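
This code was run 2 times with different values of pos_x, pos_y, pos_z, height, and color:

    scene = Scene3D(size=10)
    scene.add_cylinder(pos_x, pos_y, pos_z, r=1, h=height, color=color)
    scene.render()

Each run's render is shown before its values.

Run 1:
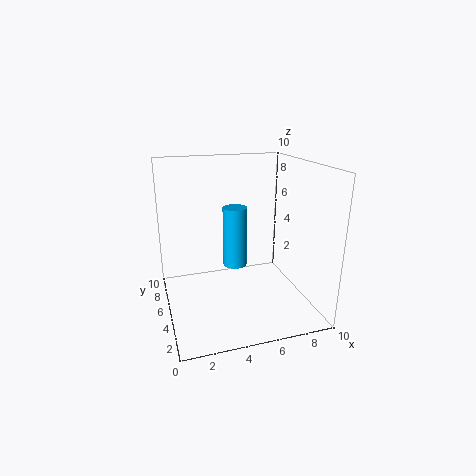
pos_x = 6; pos_y = 9; pos_z = 1; height = 5; color = 'deepskyblue'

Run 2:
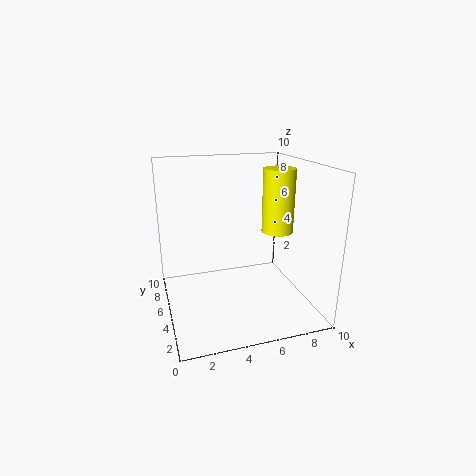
pos_x = 7; pos_y = 3; pos_z = 6; height = 4; color = 'yellow'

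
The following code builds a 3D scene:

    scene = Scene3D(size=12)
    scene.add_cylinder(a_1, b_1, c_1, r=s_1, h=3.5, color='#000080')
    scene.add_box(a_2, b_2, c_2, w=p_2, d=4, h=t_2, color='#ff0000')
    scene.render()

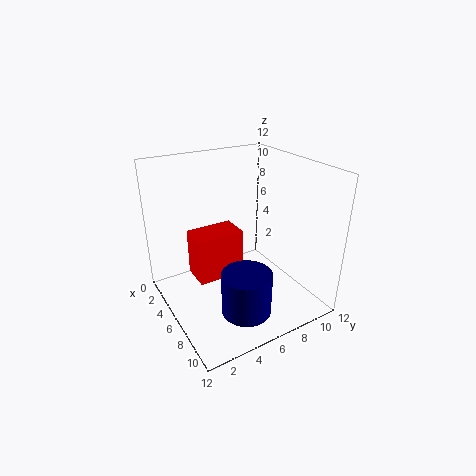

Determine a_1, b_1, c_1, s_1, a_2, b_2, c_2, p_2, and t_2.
a_1 = 9; b_1 = 5; c_1 = 1; s_1 = 2; a_2 = 3.5; b_2 = 2.5; c_2 = 2.5; p_2 = 2.5; t_2 = 4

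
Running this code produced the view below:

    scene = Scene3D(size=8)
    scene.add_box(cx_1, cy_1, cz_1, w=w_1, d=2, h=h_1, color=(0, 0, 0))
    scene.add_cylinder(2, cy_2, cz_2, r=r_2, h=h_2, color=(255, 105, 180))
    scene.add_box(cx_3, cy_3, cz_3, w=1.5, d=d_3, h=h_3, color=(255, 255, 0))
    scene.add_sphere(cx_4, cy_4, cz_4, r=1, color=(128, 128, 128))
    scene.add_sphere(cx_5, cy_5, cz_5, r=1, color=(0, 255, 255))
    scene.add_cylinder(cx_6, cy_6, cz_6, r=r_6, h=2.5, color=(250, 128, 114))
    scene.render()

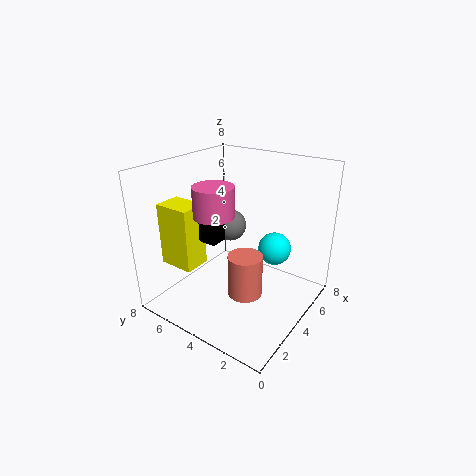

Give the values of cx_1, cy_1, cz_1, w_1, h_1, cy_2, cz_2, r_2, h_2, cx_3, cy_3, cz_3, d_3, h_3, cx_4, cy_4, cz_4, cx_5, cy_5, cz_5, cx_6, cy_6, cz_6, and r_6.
cx_1 = 2.5; cy_1 = 4.5; cz_1 = 4; w_1 = 1; h_1 = 1.5; cy_2 = 4; cz_2 = 6; r_2 = 1; h_2 = 1.5; cx_3 = 1.5; cy_3 = 5.5; cz_3 = 2.5; d_3 = 2; h_3 = 3.5; cx_4 = 6; cy_4 = 6; cz_4 = 3.5; cx_5 = 6.5; cy_5 = 3; cz_5 = 2.5; cx_6 = 4; cy_6 = 3.5; cz_6 = 0.5; r_6 = 1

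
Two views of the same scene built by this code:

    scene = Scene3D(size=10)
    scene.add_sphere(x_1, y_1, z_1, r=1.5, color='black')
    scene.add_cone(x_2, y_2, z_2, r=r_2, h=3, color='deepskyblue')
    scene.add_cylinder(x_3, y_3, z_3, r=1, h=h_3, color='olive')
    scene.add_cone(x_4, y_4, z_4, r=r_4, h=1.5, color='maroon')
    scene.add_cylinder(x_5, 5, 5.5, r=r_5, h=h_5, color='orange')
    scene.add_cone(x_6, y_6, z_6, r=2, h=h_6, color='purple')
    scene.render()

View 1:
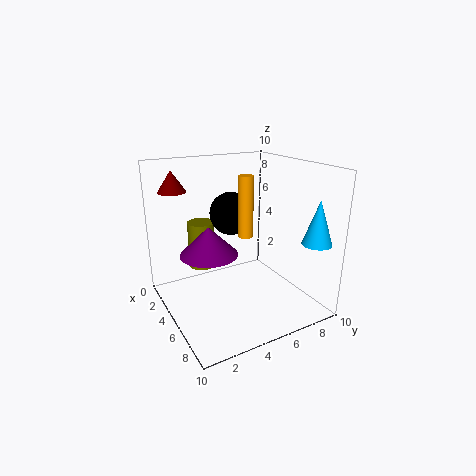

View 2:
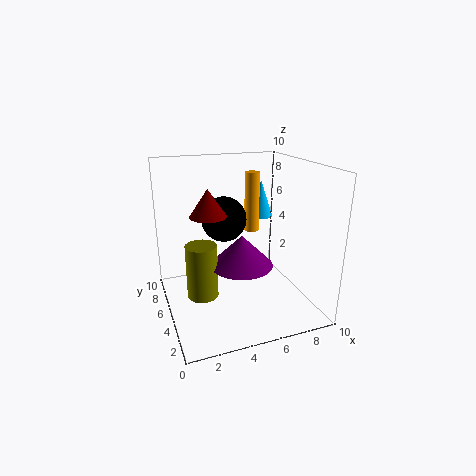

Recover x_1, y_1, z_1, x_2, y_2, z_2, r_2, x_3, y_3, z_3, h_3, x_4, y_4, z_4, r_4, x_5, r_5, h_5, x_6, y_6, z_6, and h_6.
x_1 = 4; y_1 = 5; z_1 = 6.5; x_2 = 8.5; y_2 = 9; z_2 = 5; r_2 = 1; x_3 = 2; y_3 = 3.5; z_3 = 2; h_3 = 3.5; x_4 = 2; y_4 = 1.5; z_4 = 8; r_4 = 1; x_5 = 6; r_5 = 0.5; h_5 = 4; x_6 = 4.5; y_6 = 3; z_6 = 4; h_6 = 2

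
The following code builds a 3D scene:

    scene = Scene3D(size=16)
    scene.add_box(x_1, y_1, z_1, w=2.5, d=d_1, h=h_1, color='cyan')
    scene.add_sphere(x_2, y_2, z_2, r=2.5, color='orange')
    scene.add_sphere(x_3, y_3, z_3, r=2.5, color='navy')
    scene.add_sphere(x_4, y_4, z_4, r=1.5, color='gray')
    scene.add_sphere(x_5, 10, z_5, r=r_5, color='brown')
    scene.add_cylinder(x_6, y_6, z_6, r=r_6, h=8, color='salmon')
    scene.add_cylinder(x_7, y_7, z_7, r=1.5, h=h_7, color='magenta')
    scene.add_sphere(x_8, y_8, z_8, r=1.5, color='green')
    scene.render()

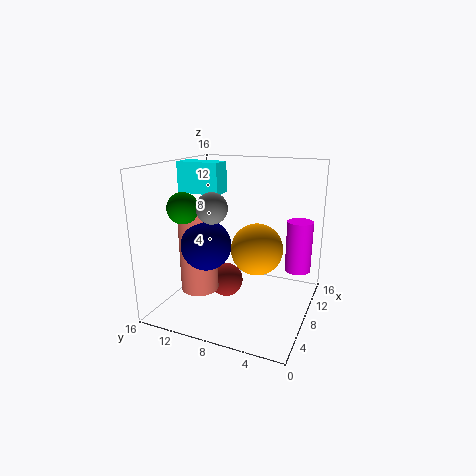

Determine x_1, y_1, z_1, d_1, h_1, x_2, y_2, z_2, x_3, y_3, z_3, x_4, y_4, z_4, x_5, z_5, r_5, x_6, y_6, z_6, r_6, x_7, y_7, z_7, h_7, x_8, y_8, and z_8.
x_1 = 8
y_1 = 10.5
z_1 = 12.5
d_1 = 5
h_1 = 3.5
x_2 = 4.5
y_2 = 4.5
z_2 = 8.5
x_3 = 3.5
y_3 = 9.5
z_3 = 8.5
x_4 = 3
y_4 = 8.5
z_4 = 12.5
x_5 = 9
z_5 = 2
r_5 = 2
x_6 = 4.5
y_6 = 11
z_6 = 3
r_6 = 2
x_7 = 12
y_7 = 2
z_7 = 3.5
h_7 = 6
x_8 = 2
y_8 = 11
z_8 = 12.5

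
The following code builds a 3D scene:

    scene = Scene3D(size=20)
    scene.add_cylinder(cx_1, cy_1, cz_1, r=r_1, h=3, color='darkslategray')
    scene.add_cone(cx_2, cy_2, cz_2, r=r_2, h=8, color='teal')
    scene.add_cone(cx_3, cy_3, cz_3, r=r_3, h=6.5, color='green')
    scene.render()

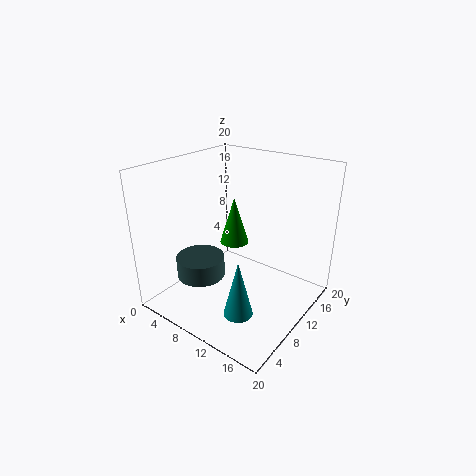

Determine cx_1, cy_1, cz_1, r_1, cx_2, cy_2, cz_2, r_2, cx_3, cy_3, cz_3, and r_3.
cx_1 = 5; cy_1 = 7.5; cz_1 = 3.5; r_1 = 3.5; cx_2 = 13; cy_2 = 6; cz_2 = 1; r_2 = 2; cx_3 = 9; cy_3 = 10.5; cz_3 = 9; r_3 = 2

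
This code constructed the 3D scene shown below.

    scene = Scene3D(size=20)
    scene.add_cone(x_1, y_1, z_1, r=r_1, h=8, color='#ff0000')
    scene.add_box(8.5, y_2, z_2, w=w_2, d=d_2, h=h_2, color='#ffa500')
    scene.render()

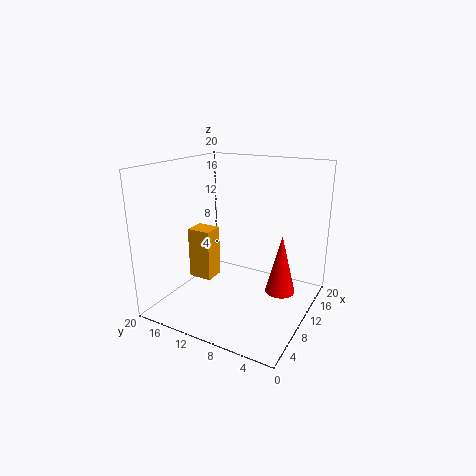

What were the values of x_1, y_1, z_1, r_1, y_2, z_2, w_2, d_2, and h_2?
x_1 = 10
y_1 = 3.5
z_1 = 3.5
r_1 = 2
y_2 = 14
z_2 = 3
w_2 = 3
d_2 = 3.5
h_2 = 7.5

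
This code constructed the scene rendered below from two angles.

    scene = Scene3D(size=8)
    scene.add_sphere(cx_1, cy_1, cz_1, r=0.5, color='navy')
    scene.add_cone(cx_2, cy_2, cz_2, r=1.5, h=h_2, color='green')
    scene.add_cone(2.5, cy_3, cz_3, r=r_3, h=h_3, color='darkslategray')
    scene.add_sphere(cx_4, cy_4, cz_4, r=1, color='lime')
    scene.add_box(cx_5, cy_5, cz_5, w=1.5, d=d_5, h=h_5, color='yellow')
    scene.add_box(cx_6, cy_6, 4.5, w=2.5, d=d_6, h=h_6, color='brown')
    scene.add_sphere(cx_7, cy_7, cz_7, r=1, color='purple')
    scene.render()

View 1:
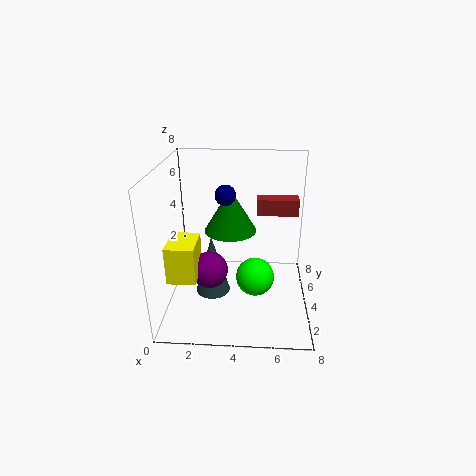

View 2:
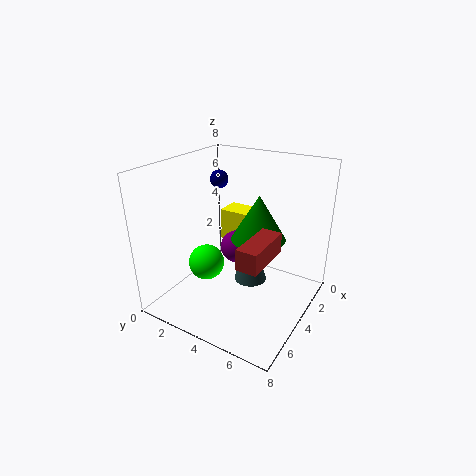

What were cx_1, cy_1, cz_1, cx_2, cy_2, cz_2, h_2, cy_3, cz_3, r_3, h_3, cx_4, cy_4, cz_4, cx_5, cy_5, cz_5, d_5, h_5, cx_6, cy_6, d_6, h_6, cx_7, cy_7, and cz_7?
cx_1 = 3.5
cy_1 = 2.5
cz_1 = 7
cx_2 = 3.5
cy_2 = 5
cz_2 = 4
h_2 = 2.5
cy_3 = 4
cz_3 = 0.5
r_3 = 1
h_3 = 3.5
cx_4 = 5
cy_4 = 2.5
cz_4 = 2.5
cx_5 = 0.5
cy_5 = 1.5
cz_5 = 2.5
d_5 = 2
h_5 = 2
cx_6 = 5
cy_6 = 6
d_6 = 1
h_6 = 1
cx_7 = 2.5
cy_7 = 3
cz_7 = 2.5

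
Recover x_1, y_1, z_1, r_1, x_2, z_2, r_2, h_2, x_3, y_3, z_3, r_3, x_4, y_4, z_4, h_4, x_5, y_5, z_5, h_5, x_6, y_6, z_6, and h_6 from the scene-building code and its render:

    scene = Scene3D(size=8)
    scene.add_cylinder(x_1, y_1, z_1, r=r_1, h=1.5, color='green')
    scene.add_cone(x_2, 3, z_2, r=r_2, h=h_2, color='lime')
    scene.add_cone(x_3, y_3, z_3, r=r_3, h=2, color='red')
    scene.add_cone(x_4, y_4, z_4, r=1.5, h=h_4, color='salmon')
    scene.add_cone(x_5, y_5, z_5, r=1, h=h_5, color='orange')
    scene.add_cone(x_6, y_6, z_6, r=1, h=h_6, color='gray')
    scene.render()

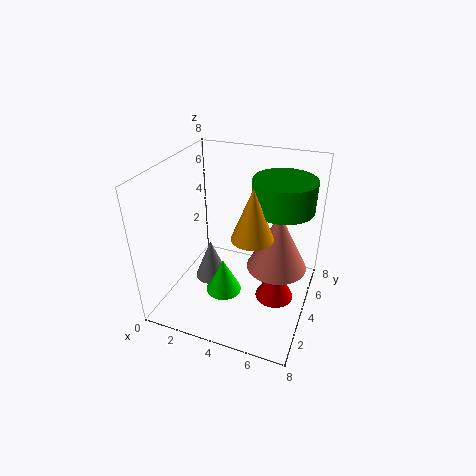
x_1 = 6.5, y_1 = 3.5, z_1 = 6.5, r_1 = 1.5, x_2 = 3.5, z_2 = 1, r_2 = 1, h_2 = 2, x_3 = 6.5, y_3 = 3, z_3 = 1.5, r_3 = 1, x_4 = 6.5, y_4 = 3, z_4 = 3.5, h_4 = 3, x_5 = 5.5, y_5 = 2, z_5 = 5.5, h_5 = 2.5, x_6 = 2, y_6 = 4.5, z_6 = 0.5, h_6 = 2.5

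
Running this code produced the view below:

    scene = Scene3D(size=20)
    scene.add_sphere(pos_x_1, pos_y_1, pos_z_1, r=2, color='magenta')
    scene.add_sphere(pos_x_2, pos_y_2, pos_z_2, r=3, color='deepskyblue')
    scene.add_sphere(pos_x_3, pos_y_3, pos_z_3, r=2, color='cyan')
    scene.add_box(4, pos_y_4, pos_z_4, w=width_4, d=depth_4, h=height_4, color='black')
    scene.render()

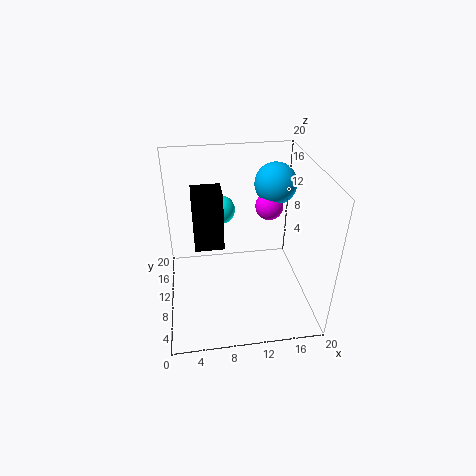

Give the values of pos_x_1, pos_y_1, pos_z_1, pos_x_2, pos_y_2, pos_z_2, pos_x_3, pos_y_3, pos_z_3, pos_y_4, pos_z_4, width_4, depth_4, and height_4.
pos_x_1 = 15; pos_y_1 = 13; pos_z_1 = 13; pos_x_2 = 16; pos_y_2 = 14; pos_z_2 = 16; pos_x_3 = 8; pos_y_3 = 13; pos_z_3 = 13; pos_y_4 = 9; pos_z_4 = 9; width_4 = 4; depth_4 = 4; height_4 = 8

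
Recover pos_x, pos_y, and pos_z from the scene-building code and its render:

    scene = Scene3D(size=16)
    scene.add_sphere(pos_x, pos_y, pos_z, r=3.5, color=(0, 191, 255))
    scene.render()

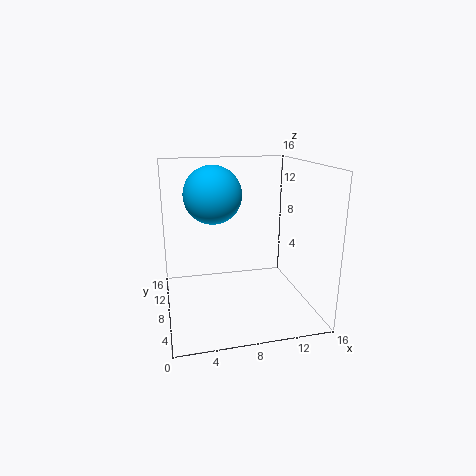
pos_x = 6
pos_y = 12.5
pos_z = 12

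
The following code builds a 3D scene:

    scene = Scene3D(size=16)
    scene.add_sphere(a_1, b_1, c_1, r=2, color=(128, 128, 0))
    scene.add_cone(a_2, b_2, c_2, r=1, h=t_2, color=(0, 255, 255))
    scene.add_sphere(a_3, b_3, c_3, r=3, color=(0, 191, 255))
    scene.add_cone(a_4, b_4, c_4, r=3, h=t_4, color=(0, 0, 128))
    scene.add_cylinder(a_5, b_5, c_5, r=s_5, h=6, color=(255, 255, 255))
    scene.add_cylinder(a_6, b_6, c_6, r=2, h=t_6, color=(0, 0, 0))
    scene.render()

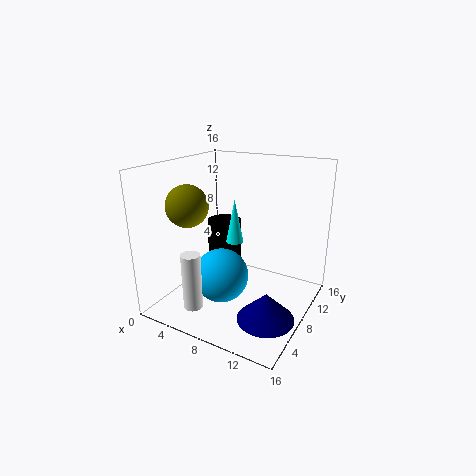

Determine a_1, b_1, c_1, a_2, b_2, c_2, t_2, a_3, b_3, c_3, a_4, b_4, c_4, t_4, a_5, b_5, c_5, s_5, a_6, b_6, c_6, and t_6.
a_1 = 6
b_1 = 2
c_1 = 13
a_2 = 7
b_2 = 9
c_2 = 7
t_2 = 5
a_3 = 7
b_3 = 6
c_3 = 4
a_4 = 13
b_4 = 5
c_4 = 1
t_4 = 3
a_5 = 6
b_5 = 2
c_5 = 2
s_5 = 1
a_6 = 5
b_6 = 10
c_6 = 2
t_6 = 7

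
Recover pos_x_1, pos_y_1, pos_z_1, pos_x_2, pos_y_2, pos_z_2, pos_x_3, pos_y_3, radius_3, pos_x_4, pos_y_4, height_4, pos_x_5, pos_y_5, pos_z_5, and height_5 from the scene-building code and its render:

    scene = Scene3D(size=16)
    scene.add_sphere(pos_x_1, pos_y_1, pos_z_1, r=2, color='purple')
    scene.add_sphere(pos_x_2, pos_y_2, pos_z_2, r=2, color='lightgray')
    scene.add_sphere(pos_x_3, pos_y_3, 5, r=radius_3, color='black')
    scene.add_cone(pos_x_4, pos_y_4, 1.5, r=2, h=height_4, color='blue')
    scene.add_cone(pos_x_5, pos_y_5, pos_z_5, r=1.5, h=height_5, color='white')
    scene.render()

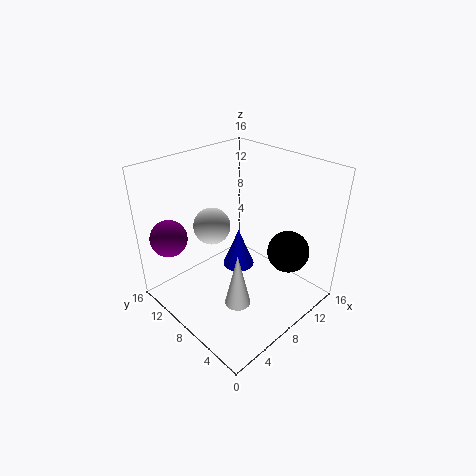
pos_x_1 = 2; pos_y_1 = 12.5; pos_z_1 = 8.5; pos_x_2 = 6; pos_y_2 = 10; pos_z_2 = 9.5; pos_x_3 = 13.5; pos_y_3 = 5; radius_3 = 2.5; pos_x_4 = 11; pos_y_4 = 11; height_4 = 5; pos_x_5 = 6.5; pos_y_5 = 6.5; pos_z_5 = 0.5; height_5 = 6.5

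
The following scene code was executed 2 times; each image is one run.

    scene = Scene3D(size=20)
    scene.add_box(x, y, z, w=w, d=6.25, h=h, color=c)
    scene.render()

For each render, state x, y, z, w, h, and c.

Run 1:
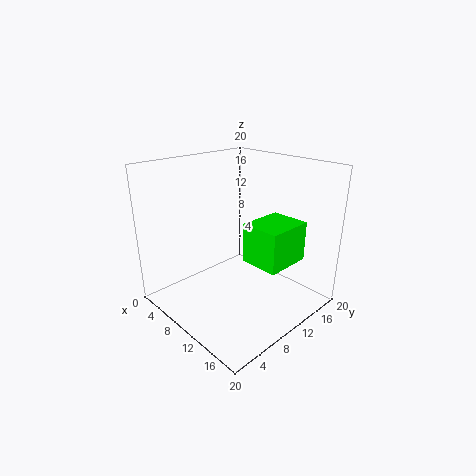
x = 12.5; y = 8.5; z = 8; w = 5.25; h = 5.25; c = 'lime'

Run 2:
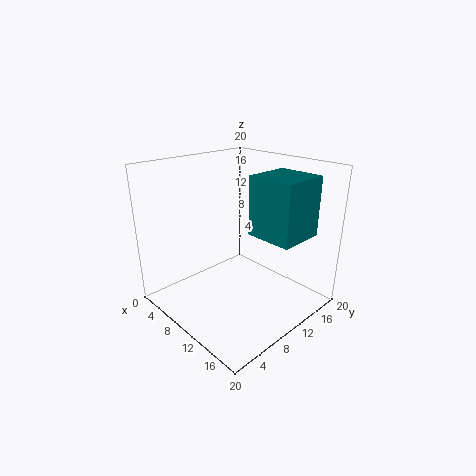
x = 12.5; y = 9.5; z = 11.5; w = 6.25; h = 7.75; c = 'teal'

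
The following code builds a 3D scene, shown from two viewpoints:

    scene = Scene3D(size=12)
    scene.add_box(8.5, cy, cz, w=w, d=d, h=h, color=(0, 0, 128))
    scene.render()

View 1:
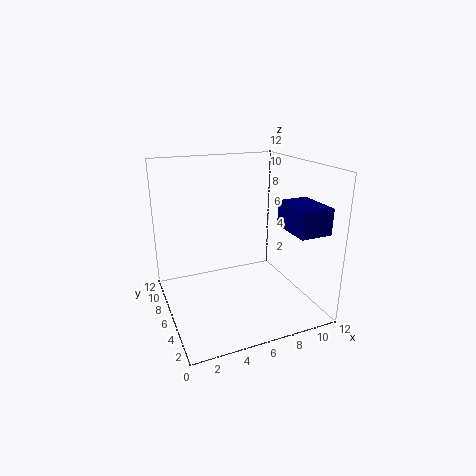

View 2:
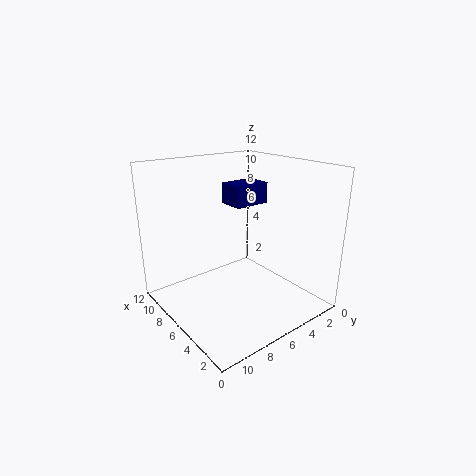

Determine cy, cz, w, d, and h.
cy = 0.5, cz = 7.5, w = 2.5, d = 3.5, h = 2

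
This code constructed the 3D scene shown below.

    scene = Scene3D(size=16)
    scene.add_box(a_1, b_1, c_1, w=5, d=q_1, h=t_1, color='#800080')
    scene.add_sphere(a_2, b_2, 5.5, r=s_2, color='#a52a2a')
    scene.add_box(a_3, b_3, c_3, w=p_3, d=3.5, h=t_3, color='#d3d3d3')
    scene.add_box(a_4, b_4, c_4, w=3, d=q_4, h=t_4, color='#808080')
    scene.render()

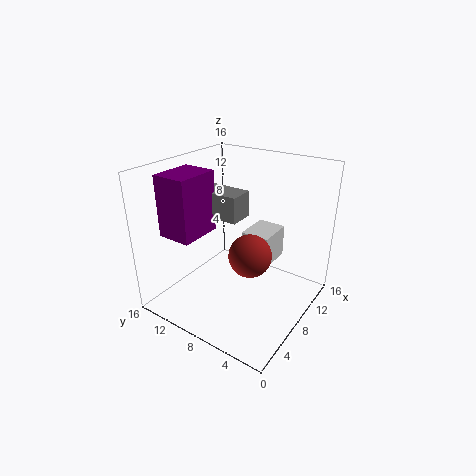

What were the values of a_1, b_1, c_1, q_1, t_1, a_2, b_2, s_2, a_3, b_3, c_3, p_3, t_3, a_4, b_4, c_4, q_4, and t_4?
a_1 = 3.5
b_1 = 11.5
c_1 = 8
q_1 = 4
t_1 = 7
a_2 = 9
b_2 = 7
s_2 = 2.5
a_3 = 11
b_3 = 6
c_3 = 3
p_3 = 4.5
t_3 = 4
a_4 = 8
b_4 = 8.5
c_4 = 9.5
q_4 = 5
t_4 = 3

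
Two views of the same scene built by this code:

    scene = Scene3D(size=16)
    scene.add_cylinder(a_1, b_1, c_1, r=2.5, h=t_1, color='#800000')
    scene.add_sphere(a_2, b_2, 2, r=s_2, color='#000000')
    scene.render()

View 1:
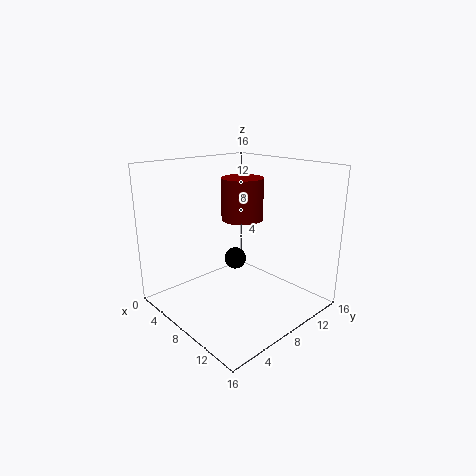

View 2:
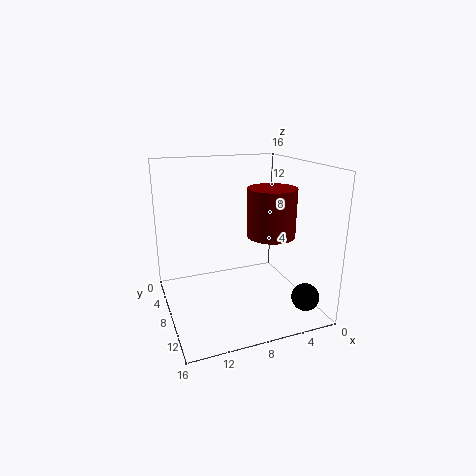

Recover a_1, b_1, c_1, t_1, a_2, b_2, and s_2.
a_1 = 5.5; b_1 = 11; c_1 = 9; t_1 = 5; a_2 = 2; b_2 = 13; s_2 = 1.5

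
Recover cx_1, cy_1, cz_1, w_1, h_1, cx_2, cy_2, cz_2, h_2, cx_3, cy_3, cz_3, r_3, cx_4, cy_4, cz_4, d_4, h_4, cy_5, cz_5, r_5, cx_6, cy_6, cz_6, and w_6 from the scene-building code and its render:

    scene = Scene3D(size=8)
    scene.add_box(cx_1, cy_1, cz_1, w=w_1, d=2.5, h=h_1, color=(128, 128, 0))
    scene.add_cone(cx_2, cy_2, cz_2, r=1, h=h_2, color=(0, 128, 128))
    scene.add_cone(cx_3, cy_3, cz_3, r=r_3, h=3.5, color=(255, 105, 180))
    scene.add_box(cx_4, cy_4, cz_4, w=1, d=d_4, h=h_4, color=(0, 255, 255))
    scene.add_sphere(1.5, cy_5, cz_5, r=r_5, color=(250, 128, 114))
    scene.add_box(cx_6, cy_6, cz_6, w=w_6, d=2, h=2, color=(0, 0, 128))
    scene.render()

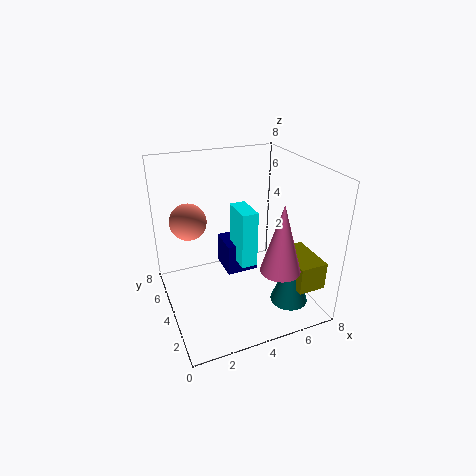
cx_1 = 6
cy_1 = 0.5
cz_1 = 2
w_1 = 1.5
h_1 = 1.5
cx_2 = 6
cy_2 = 1.5
cz_2 = 1
h_2 = 3
cx_3 = 5
cy_3 = 1
cz_3 = 3.5
r_3 = 1
cx_4 = 4.5
cy_4 = 4.5
cz_4 = 1.5
d_4 = 2
h_4 = 3.5
cy_5 = 5
cz_5 = 5
r_5 = 1
cx_6 = 4
cy_6 = 5.5
cz_6 = 0.5
w_6 = 2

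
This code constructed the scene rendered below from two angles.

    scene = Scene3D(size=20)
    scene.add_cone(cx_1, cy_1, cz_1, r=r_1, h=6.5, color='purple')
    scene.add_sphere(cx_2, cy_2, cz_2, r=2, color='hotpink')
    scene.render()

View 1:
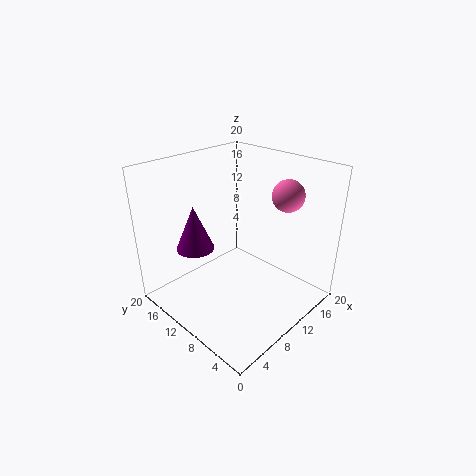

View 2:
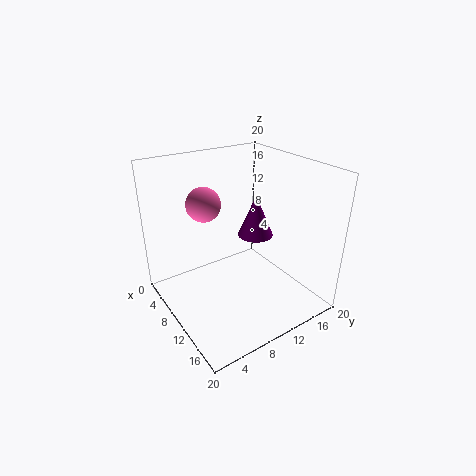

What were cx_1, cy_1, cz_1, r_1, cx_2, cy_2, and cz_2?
cx_1 = 6.75
cy_1 = 15.5
cz_1 = 7.5
r_1 = 2.75
cx_2 = 12.25
cy_2 = 3.75
cz_2 = 17.25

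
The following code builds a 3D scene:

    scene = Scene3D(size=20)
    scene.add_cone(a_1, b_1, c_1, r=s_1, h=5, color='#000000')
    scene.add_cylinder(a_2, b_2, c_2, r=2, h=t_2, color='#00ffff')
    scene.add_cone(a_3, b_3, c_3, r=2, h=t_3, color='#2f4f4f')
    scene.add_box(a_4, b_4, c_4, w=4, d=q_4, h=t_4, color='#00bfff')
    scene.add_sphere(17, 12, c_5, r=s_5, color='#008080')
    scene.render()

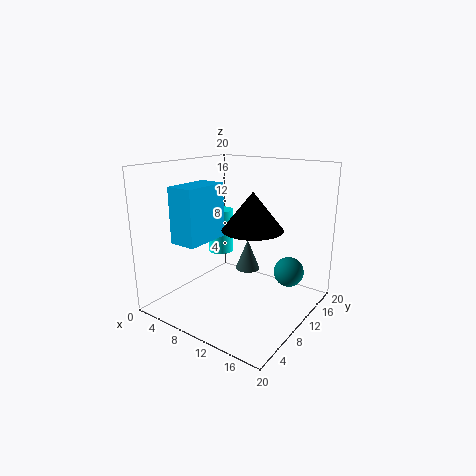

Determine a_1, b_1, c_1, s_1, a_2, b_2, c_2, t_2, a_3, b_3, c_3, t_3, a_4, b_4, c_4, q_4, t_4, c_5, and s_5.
a_1 = 13
b_1 = 9
c_1 = 12
s_1 = 4
a_2 = 3
b_2 = 15
c_2 = 5
t_2 = 7
a_3 = 7
b_3 = 17
c_3 = 2
t_3 = 5
a_4 = 2
b_4 = 5
c_4 = 9
q_4 = 7
t_4 = 8
c_5 = 6
s_5 = 2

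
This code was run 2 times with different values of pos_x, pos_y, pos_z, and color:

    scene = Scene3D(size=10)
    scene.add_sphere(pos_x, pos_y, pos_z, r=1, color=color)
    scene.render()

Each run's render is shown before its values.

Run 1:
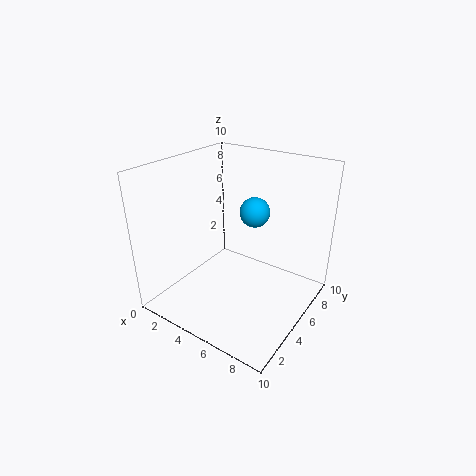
pos_x = 6, pos_y = 5.5, pos_z = 7, color = 'deepskyblue'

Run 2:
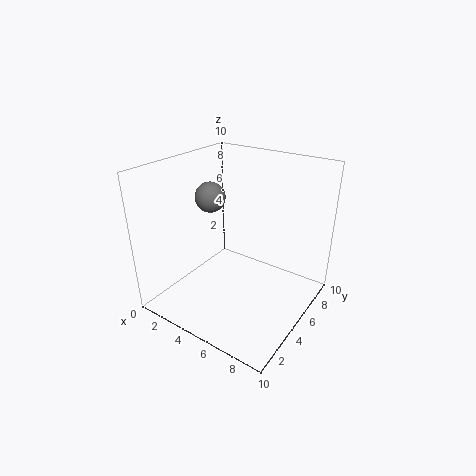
pos_x = 3.5, pos_y = 4, pos_z = 8, color = 'gray'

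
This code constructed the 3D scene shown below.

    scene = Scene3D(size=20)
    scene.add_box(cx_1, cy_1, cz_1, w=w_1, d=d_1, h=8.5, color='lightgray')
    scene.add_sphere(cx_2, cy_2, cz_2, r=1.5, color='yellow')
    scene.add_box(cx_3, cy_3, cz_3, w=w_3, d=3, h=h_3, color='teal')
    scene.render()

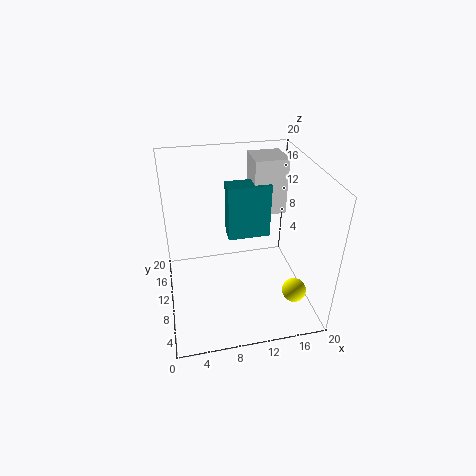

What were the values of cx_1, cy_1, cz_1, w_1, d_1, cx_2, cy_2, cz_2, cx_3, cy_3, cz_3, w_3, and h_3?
cx_1 = 13.5
cy_1 = 14.5
cz_1 = 10.5
w_1 = 5
d_1 = 5
cx_2 = 15.5
cy_2 = 2
cz_2 = 6.5
cx_3 = 9.5
cy_3 = 14
cz_3 = 7
w_3 = 6.5
h_3 = 8.5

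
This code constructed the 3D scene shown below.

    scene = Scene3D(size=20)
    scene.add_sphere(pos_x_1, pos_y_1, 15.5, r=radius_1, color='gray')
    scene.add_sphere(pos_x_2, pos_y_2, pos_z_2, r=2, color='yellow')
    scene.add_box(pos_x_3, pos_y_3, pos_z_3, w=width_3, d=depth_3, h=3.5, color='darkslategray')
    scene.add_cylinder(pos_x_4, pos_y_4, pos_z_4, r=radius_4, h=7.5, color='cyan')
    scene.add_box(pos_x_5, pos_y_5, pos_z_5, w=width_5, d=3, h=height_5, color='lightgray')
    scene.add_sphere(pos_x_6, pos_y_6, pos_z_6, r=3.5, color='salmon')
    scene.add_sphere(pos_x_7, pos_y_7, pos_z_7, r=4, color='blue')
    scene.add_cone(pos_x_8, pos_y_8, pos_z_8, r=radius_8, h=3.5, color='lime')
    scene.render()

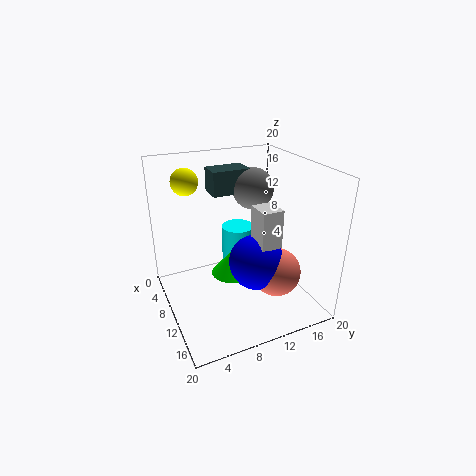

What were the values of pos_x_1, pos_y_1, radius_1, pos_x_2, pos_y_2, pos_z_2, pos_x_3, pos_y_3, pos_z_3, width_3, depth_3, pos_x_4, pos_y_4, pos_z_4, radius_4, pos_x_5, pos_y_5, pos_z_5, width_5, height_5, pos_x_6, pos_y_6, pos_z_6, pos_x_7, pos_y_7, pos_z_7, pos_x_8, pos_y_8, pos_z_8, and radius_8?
pos_x_1 = 6.5, pos_y_1 = 14, radius_1 = 3, pos_x_2 = 2.5, pos_y_2 = 5, pos_z_2 = 16.5, pos_x_3 = 3, pos_y_3 = 8, pos_z_3 = 15, width_3 = 3.5, depth_3 = 5.5, pos_x_4 = 4.5, pos_y_4 = 12.5, pos_z_4 = 1.5, radius_4 = 2.5, pos_x_5 = 10, pos_y_5 = 12, pos_z_5 = 9, width_5 = 3.5, height_5 = 5.5, pos_x_6 = 12.5, pos_y_6 = 15, pos_z_6 = 4.5, pos_x_7 = 11, pos_y_7 = 12.5, pos_z_7 = 6, pos_x_8 = 9, pos_y_8 = 9.5, pos_z_8 = 4, radius_8 = 3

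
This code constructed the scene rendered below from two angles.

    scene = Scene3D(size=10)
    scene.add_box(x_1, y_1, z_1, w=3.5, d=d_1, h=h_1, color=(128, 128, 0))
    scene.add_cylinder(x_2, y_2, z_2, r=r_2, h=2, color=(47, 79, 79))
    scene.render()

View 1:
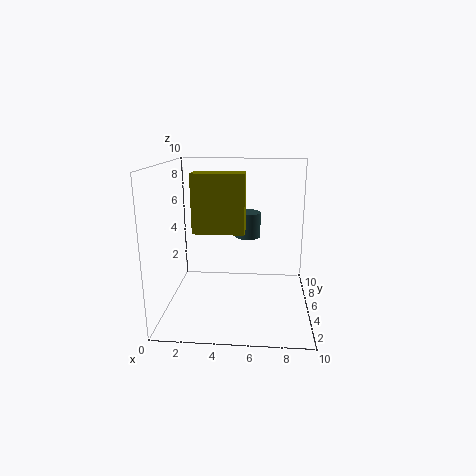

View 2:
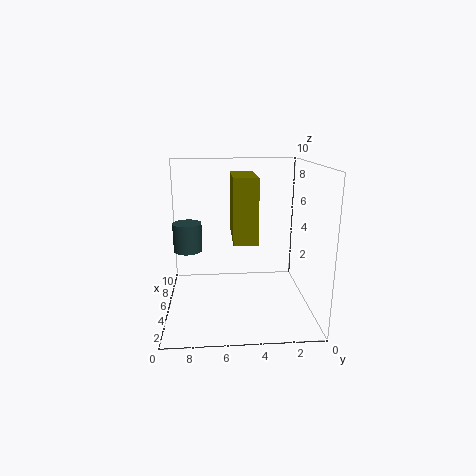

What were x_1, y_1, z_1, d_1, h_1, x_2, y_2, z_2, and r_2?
x_1 = 2; y_1 = 4; z_1 = 5.5; d_1 = 1.5; h_1 = 4; x_2 = 5.5; y_2 = 8.5; z_2 = 4; r_2 = 1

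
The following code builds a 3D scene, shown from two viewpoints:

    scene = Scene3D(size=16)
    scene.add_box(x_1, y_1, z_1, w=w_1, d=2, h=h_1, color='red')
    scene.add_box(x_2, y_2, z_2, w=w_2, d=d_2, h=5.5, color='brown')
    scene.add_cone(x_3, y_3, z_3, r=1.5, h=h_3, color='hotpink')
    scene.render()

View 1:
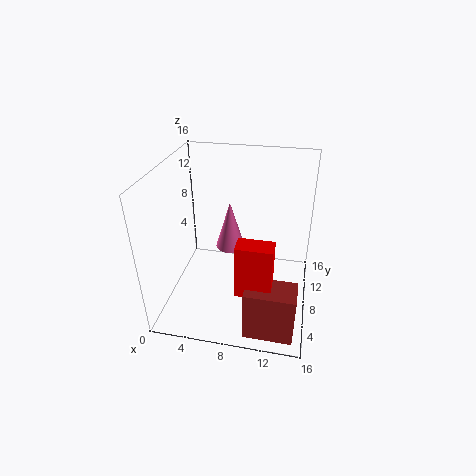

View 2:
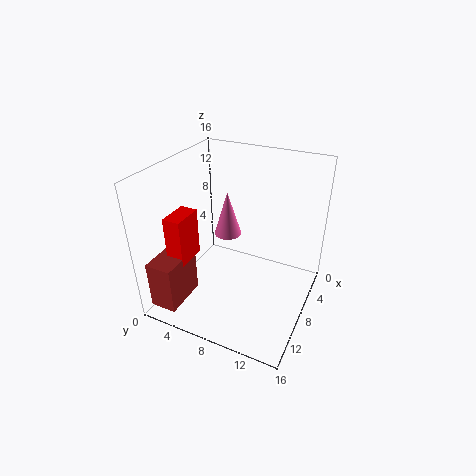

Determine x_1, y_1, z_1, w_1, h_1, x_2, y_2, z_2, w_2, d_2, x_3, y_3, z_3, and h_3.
x_1 = 9
y_1 = 1.5
z_1 = 5.5
w_1 = 3.5
h_1 = 5.5
x_2 = 10
y_2 = 0.5
z_2 = 1
w_2 = 5
d_2 = 3
x_3 = 7.5
y_3 = 6.5
z_3 = 8
h_3 = 5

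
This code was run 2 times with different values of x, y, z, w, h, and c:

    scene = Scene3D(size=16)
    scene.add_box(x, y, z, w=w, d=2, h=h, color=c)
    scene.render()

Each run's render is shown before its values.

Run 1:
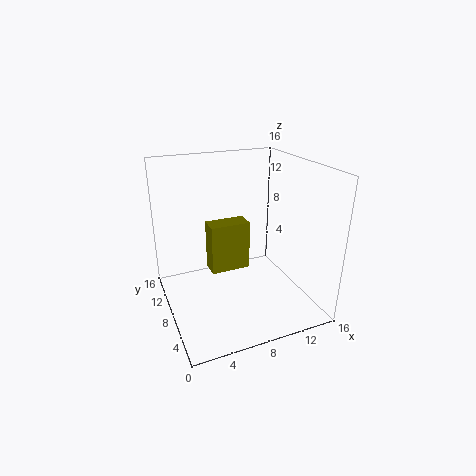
x = 4; y = 5; z = 6; w = 4; h = 5; c = 'olive'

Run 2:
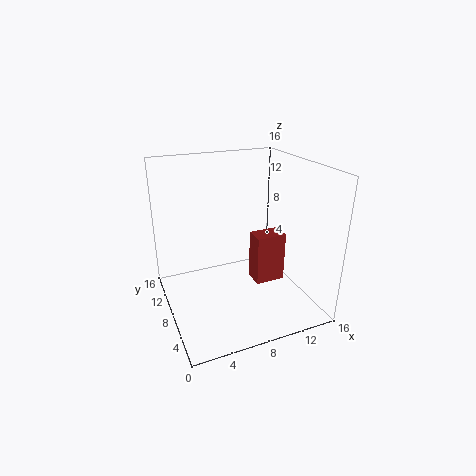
x = 8; y = 3; z = 5; w = 3; h = 5; c = 'brown'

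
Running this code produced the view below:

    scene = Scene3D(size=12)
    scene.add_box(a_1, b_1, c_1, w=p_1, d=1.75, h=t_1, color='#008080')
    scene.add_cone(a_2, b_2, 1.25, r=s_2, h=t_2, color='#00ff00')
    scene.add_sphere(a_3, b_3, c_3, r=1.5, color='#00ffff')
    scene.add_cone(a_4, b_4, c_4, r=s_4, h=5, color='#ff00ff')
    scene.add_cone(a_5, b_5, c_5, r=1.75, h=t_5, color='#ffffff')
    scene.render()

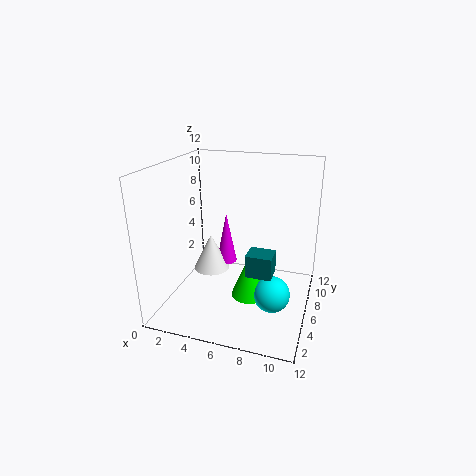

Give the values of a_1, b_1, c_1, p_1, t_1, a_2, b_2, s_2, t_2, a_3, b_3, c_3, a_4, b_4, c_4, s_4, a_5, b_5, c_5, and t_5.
a_1 = 7.5; b_1 = 3; c_1 = 4.25; p_1 = 2; t_1 = 1.75; a_2 = 7.25; b_2 = 5.25; s_2 = 1.5; t_2 = 3.75; a_3 = 9.25; b_3 = 5; c_3 = 1.75; a_4 = 3.5; b_4 = 10; c_4 = 1.5; s_4 = 1; a_5 = 2.25; b_5 = 9; c_5 = 1; t_5 = 3.5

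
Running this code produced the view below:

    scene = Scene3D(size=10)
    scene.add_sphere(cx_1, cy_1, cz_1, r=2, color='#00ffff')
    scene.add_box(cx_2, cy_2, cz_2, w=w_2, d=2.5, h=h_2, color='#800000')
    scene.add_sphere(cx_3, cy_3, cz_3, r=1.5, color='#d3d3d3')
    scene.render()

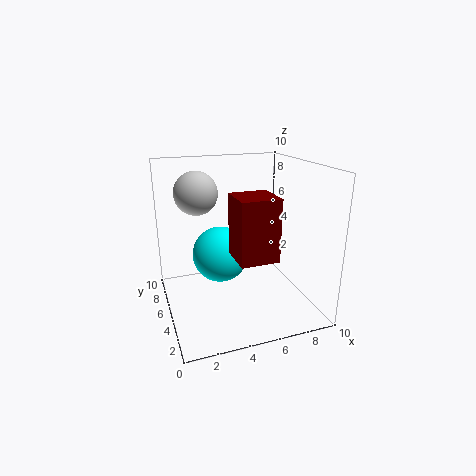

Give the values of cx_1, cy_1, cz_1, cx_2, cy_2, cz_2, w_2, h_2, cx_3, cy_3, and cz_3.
cx_1 = 4
cy_1 = 6
cz_1 = 3.5
cx_2 = 4
cy_2 = 1.5
cz_2 = 4.5
w_2 = 2.5
h_2 = 4
cx_3 = 2.5
cy_3 = 6.5
cz_3 = 8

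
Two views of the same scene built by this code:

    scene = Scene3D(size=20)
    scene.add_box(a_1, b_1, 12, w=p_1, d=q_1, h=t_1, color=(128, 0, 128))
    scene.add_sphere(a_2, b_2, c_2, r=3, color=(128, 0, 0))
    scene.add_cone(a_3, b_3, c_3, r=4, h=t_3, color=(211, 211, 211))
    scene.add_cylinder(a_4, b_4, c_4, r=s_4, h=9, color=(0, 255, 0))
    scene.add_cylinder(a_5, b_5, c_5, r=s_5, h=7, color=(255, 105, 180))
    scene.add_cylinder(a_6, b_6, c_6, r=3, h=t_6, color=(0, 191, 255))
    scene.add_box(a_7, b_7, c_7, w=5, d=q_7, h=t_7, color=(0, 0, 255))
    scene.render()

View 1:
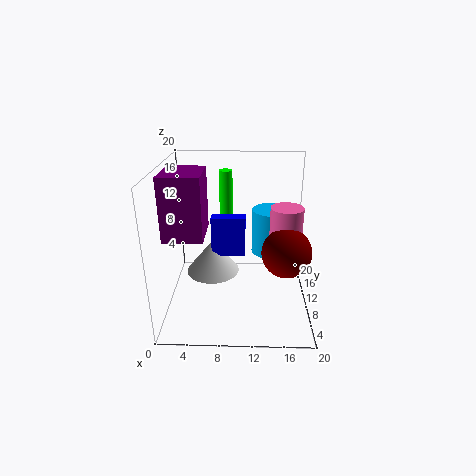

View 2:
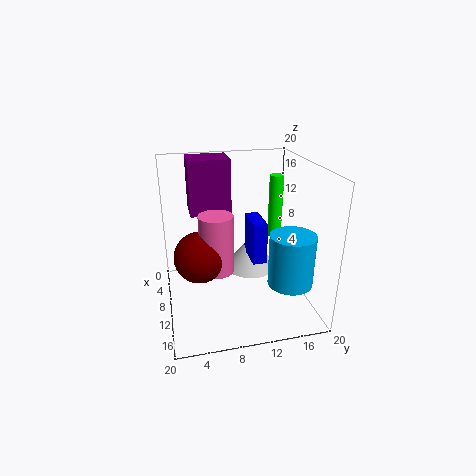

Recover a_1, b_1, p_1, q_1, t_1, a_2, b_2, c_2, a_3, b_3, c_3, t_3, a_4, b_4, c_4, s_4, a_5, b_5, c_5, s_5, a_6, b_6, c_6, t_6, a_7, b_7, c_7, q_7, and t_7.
a_1 = 1; b_1 = 4; p_1 = 5; q_1 = 6; t_1 = 8; a_2 = 16; b_2 = 4; c_2 = 11; a_3 = 6; b_3 = 13; c_3 = 3; t_3 = 5; a_4 = 8; b_4 = 16; c_4 = 9; s_4 = 1; a_5 = 16; b_5 = 6; c_5 = 9; s_5 = 2; a_6 = 15; b_6 = 16; c_6 = 5; t_6 = 7; a_7 = 6; b_7 = 12; c_7 = 6; q_7 = 2; t_7 = 6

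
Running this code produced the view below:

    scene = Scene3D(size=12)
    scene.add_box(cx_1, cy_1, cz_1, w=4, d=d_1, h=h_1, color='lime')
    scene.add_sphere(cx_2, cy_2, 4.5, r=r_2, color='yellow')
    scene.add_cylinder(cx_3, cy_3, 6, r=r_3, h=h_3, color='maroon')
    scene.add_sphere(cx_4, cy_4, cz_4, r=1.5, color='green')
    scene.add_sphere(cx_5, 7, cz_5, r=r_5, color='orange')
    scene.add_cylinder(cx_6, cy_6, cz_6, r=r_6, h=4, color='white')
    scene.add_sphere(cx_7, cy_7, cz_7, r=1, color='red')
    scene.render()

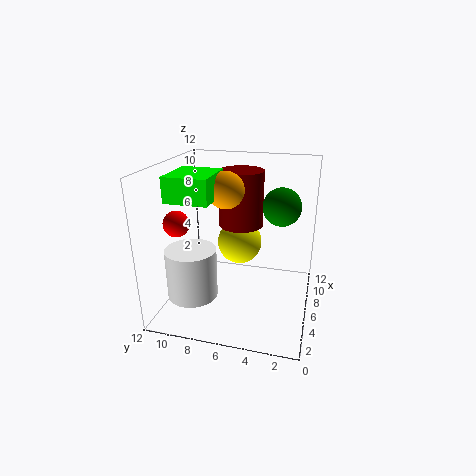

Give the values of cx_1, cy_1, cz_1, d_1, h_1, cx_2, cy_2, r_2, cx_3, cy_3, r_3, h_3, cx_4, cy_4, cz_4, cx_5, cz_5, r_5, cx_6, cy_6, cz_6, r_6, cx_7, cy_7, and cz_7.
cx_1 = 3, cy_1 = 7.5, cz_1 = 9.5, d_1 = 3.5, h_1 = 2, cx_2 = 8.5, cy_2 = 6.5, r_2 = 2, cx_3 = 9, cy_3 = 6.5, r_3 = 2, h_3 = 5, cx_4 = 6, cy_4 = 2.5, cz_4 = 9, cx_5 = 6, cz_5 = 10, r_5 = 1.5, cx_6 = 3, cy_6 = 9, cz_6 = 2, r_6 = 2, cx_7 = 3, cy_7 = 10, cz_7 = 8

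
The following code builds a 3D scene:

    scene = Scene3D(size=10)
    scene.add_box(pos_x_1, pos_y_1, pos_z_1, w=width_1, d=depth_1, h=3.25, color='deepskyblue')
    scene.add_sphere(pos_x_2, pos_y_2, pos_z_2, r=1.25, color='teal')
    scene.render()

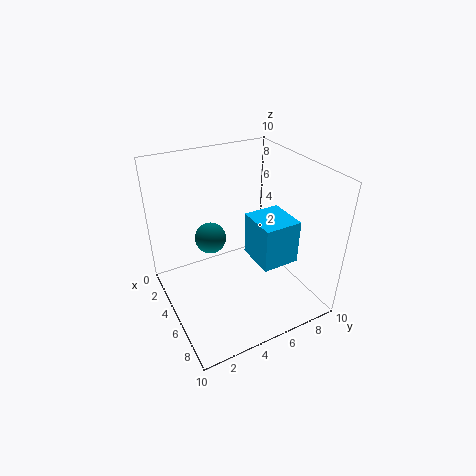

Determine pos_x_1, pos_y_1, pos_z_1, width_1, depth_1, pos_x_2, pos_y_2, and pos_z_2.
pos_x_1 = 3.75; pos_y_1 = 6.25; pos_z_1 = 2.75; width_1 = 3; depth_1 = 2.75; pos_x_2 = 1.25; pos_y_2 = 4.5; pos_z_2 = 3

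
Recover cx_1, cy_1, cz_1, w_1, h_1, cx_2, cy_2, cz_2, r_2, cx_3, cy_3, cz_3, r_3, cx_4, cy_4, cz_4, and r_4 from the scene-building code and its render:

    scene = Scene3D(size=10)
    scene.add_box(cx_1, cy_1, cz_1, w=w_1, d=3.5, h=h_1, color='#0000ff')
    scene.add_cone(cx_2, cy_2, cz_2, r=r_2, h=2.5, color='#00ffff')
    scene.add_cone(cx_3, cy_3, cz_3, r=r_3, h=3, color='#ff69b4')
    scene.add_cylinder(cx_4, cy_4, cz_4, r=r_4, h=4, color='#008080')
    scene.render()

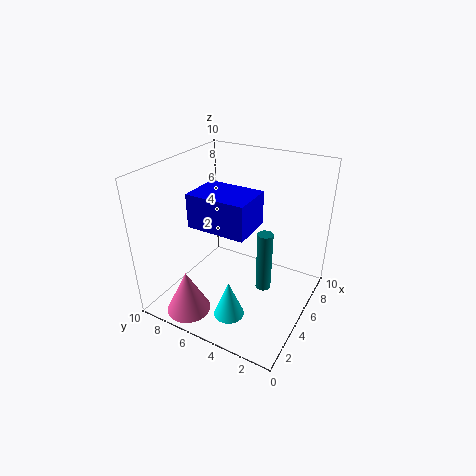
cx_1 = 1
cy_1 = 2.5
cz_1 = 7.5
w_1 = 2.5
h_1 = 2
cx_2 = 2
cy_2 = 4
cz_2 = 1
r_2 = 1
cx_3 = 1.5
cy_3 = 7
cz_3 = 0.5
r_3 = 1.5
cx_4 = 4
cy_4 = 2.5
cz_4 = 2.5
r_4 = 0.5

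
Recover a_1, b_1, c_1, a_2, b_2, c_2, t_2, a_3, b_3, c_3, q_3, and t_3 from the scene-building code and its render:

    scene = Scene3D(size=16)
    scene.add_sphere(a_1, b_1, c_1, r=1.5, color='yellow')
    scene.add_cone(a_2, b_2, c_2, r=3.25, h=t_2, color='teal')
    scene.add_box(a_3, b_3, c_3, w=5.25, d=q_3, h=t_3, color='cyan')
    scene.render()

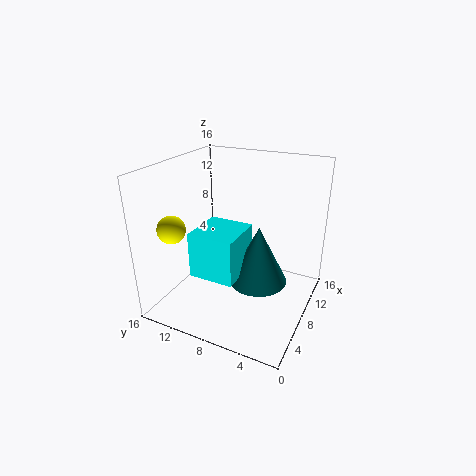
a_1 = 3.5, b_1 = 13.5, c_1 = 9.75, a_2 = 8, b_2 = 5.5, c_2 = 3.25, t_2 = 6.5, a_3 = 3.75, b_3 = 6.75, c_3 = 4.5, q_3 = 5, t_3 = 5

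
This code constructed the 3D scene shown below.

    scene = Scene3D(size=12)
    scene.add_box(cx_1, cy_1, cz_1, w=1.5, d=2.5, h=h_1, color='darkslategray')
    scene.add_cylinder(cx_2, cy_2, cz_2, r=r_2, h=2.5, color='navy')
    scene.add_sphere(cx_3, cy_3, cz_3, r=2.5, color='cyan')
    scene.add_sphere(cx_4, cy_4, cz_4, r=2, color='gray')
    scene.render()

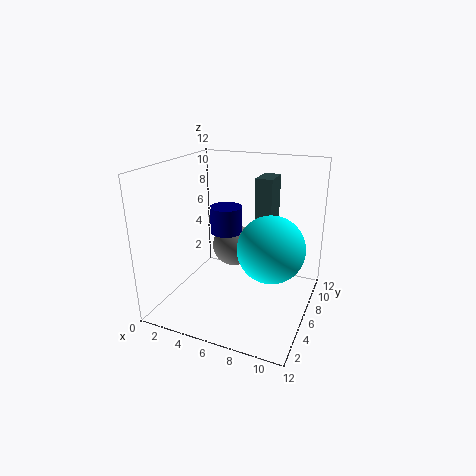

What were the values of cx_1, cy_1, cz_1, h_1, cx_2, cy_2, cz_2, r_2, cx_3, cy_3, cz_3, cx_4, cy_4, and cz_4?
cx_1 = 6.5
cy_1 = 8.5
cz_1 = 5.5
h_1 = 5
cx_2 = 3.5
cy_2 = 9
cz_2 = 5
r_2 = 1.5
cx_3 = 9.5
cy_3 = 4
cz_3 = 6.5
cx_4 = 4
cy_4 = 9.5
cz_4 = 3.5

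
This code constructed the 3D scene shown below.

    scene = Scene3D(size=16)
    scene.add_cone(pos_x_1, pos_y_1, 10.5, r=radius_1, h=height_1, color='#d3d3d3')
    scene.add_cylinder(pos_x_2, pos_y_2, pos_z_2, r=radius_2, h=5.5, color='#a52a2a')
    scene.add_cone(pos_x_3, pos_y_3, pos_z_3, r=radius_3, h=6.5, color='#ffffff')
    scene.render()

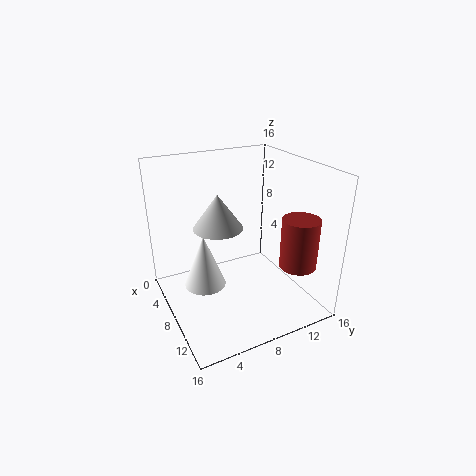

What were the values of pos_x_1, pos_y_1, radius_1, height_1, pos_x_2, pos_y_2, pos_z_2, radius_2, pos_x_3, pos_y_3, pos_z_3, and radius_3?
pos_x_1 = 9.5; pos_y_1 = 5; radius_1 = 2.5; height_1 = 3.5; pos_x_2 = 12.5; pos_y_2 = 13; pos_z_2 = 5.5; radius_2 = 2; pos_x_3 = 5; pos_y_3 = 5; pos_z_3 = 1; radius_3 = 2.5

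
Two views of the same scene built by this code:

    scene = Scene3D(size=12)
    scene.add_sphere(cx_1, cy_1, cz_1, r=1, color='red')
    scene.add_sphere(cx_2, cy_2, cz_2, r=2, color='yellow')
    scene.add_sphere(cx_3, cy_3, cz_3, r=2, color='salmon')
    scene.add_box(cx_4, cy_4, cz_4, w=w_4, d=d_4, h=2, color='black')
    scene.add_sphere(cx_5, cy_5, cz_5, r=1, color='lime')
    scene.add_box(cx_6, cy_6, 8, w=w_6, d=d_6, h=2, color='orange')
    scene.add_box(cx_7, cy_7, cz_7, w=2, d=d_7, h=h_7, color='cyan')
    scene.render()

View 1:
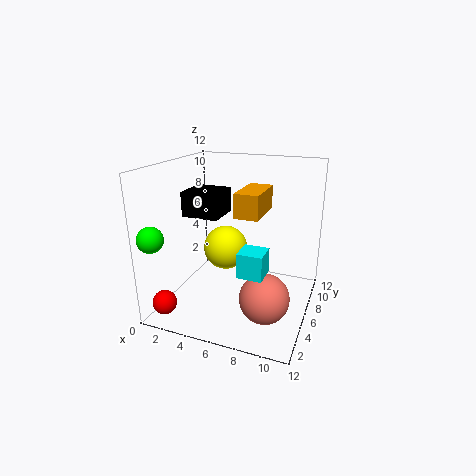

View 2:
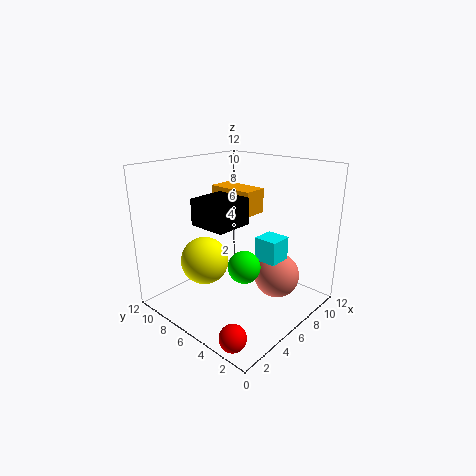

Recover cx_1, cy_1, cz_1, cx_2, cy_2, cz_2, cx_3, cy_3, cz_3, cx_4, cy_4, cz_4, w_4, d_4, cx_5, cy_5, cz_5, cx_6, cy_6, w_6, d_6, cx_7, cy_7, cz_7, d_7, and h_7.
cx_1 = 1; cy_1 = 2; cz_1 = 1; cx_2 = 4; cy_2 = 8; cz_2 = 4; cx_3 = 9; cy_3 = 4; cz_3 = 2; cx_4 = 2; cy_4 = 4; cz_4 = 8; w_4 = 3; d_4 = 3; cx_5 = 1; cy_5 = 1; cz_5 = 7; cx_6 = 6; cy_6 = 5; w_6 = 2; d_6 = 4; cx_7 = 7; cy_7 = 3; cz_7 = 4; d_7 = 2; h_7 = 2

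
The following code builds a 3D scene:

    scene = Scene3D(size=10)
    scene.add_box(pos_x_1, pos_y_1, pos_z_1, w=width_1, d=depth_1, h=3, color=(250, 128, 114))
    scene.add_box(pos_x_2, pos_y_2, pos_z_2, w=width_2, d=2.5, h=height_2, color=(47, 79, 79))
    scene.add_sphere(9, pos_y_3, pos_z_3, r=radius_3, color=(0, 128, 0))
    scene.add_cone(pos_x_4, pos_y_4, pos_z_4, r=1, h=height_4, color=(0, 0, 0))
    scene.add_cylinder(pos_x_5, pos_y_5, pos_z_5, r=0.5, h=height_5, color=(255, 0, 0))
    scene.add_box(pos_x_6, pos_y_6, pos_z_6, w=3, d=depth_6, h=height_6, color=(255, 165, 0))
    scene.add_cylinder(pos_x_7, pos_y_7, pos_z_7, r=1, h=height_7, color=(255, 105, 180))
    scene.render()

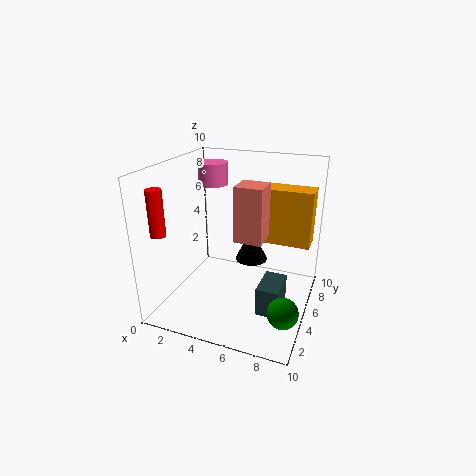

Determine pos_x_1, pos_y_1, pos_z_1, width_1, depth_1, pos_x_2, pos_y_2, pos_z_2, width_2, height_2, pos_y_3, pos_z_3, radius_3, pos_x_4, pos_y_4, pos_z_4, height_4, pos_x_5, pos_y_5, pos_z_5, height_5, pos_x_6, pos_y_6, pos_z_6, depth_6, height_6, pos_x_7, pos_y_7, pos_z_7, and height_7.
pos_x_1 = 6.5, pos_y_1 = 0.5, pos_z_1 = 7, width_1 = 1.5, depth_1 = 1.5, pos_x_2 = 7, pos_y_2 = 3, pos_z_2 = 0.5, width_2 = 1.5, height_2 = 2, pos_y_3 = 2.5, pos_z_3 = 1.5, radius_3 = 1, pos_x_4 = 6.5, pos_y_4 = 3.5, pos_z_4 = 4.5, height_4 = 2, pos_x_5 = 1, pos_y_5 = 1.5, pos_z_5 = 6, height_5 = 3, pos_x_6 = 7, pos_y_6 = 4, pos_z_6 = 5.5, depth_6 = 1.5, height_6 = 3.5, pos_x_7 = 3, pos_y_7 = 5.5, pos_z_7 = 8.5, height_7 = 1.5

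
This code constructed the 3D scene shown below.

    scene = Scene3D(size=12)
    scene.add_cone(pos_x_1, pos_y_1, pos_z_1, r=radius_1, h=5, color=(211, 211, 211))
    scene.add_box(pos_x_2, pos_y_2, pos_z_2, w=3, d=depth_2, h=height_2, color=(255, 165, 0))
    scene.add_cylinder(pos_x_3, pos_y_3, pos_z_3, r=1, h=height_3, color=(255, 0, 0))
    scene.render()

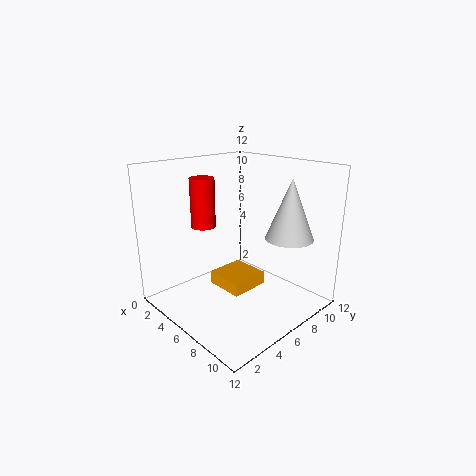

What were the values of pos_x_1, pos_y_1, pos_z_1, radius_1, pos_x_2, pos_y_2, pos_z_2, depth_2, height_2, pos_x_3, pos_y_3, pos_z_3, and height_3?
pos_x_1 = 9, pos_y_1 = 9, pos_z_1 = 6, radius_1 = 2, pos_x_2 = 6, pos_y_2 = 3, pos_z_2 = 3, depth_2 = 3, height_2 = 1, pos_x_3 = 4, pos_y_3 = 4, pos_z_3 = 7, height_3 = 4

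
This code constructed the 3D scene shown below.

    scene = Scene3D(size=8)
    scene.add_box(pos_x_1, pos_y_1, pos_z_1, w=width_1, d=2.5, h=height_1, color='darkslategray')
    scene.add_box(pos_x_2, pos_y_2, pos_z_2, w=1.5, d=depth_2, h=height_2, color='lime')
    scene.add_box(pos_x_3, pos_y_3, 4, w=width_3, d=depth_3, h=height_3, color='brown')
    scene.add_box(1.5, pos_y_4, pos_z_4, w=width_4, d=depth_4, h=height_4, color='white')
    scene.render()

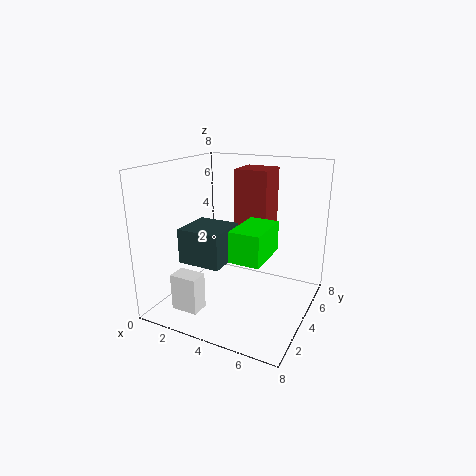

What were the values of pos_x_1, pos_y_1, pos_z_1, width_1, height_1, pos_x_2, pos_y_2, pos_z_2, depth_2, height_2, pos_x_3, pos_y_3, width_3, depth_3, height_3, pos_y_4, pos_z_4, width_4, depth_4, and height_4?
pos_x_1 = 1
pos_y_1 = 2.5
pos_z_1 = 2.5
width_1 = 2.5
height_1 = 2
pos_x_2 = 5
pos_y_2 = 1
pos_z_2 = 4
depth_2 = 2.5
height_2 = 1.5
pos_x_3 = 3
pos_y_3 = 5.5
width_3 = 2
depth_3 = 2
height_3 = 3.5
pos_y_4 = 1
pos_z_4 = 0.5
width_4 = 1.5
depth_4 = 1
height_4 = 2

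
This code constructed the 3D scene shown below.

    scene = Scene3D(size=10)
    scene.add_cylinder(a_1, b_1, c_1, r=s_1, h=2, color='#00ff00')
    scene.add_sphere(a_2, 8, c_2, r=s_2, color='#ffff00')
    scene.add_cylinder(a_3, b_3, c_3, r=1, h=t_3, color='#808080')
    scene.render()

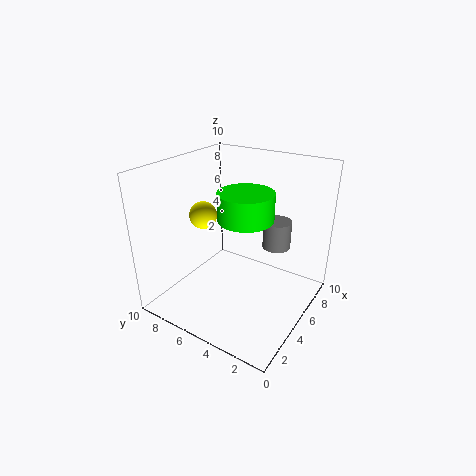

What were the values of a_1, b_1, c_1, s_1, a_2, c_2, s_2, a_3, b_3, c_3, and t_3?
a_1 = 6; b_1 = 5; c_1 = 6; s_1 = 2; a_2 = 5; c_2 = 6; s_2 = 1; a_3 = 7; b_3 = 3; c_3 = 4; t_3 = 2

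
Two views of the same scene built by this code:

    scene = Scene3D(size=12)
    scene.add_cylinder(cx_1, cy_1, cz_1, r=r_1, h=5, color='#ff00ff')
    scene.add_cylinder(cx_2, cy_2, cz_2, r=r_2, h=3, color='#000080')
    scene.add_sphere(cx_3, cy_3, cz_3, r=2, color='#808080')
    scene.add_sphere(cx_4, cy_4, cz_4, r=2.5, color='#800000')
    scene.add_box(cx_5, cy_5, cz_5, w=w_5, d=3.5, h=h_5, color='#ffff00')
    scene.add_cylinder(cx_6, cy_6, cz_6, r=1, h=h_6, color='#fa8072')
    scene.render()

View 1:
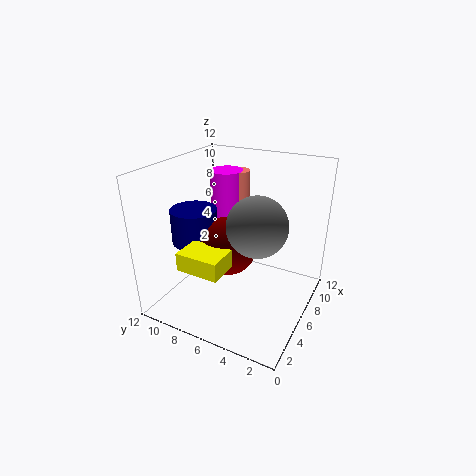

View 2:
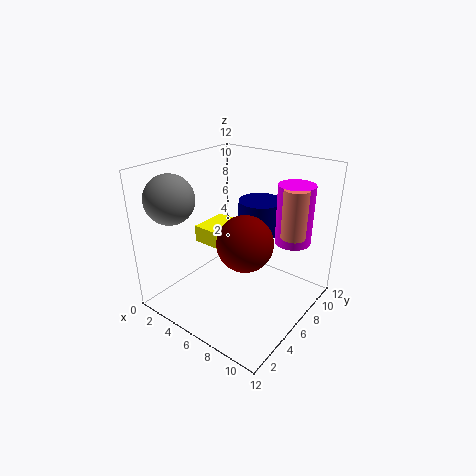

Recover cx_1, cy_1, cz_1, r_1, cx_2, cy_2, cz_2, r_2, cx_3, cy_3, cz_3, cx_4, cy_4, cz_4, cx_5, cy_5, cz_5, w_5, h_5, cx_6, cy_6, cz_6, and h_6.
cx_1 = 9.5
cy_1 = 9
cz_1 = 5.5
r_1 = 1.5
cx_2 = 5.5
cy_2 = 10
cz_2 = 5
r_2 = 2
cx_3 = 2
cy_3 = 2.5
cz_3 = 9.5
cx_4 = 6
cy_4 = 7
cz_4 = 5
cx_5 = 1.5
cy_5 = 5.5
cz_5 = 4.5
w_5 = 2.5
h_5 = 1.5
cx_6 = 10
cy_6 = 8
cz_6 = 6.5
h_6 = 4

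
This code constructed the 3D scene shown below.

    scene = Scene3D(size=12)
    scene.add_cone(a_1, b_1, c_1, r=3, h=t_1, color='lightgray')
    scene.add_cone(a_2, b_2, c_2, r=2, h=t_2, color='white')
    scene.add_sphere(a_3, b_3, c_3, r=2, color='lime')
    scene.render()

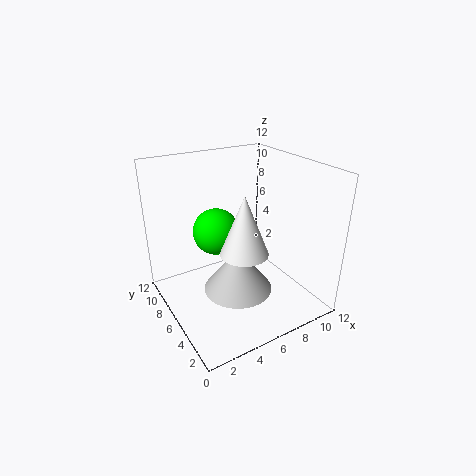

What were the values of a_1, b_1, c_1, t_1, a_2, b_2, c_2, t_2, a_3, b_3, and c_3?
a_1 = 6
b_1 = 6
c_1 = 1
t_1 = 4
a_2 = 6
b_2 = 5
c_2 = 5
t_2 = 5
a_3 = 5
b_3 = 8
c_3 = 6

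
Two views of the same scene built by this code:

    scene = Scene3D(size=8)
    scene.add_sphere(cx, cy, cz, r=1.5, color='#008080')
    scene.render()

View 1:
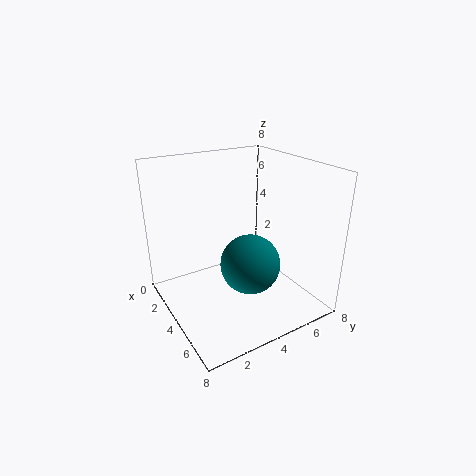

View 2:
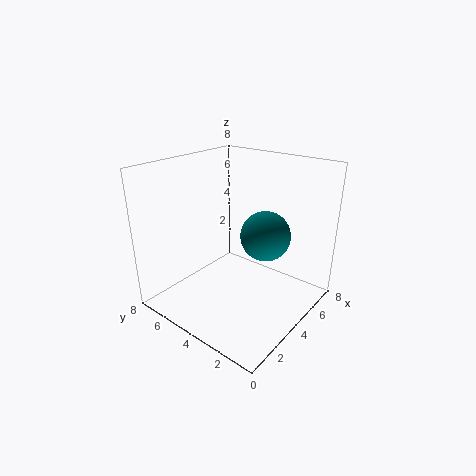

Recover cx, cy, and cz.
cx = 6; cy = 3.5; cz = 3.5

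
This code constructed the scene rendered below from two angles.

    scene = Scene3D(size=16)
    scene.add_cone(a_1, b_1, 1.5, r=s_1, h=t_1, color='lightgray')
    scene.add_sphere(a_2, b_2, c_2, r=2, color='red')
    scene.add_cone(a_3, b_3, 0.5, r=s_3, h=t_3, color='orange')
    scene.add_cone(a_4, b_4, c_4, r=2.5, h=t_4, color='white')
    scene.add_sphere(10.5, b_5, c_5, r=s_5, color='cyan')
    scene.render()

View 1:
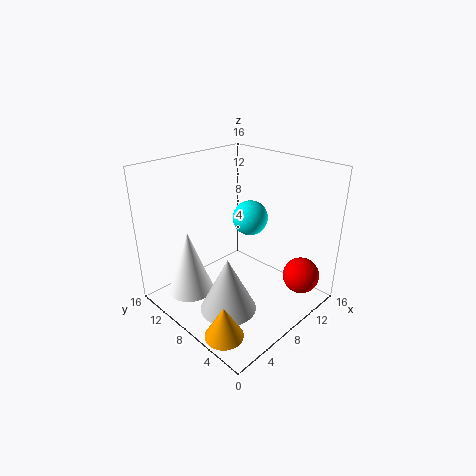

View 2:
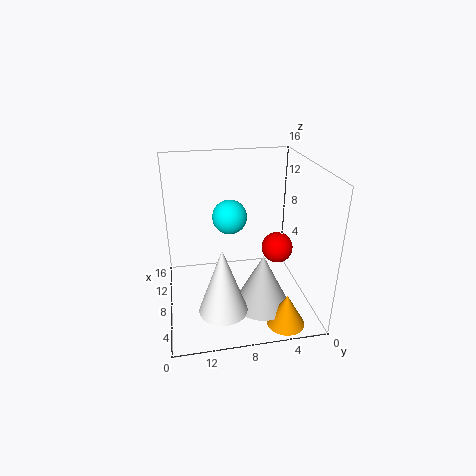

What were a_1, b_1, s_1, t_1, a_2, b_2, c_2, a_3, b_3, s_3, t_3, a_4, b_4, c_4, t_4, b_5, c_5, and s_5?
a_1 = 4.5, b_1 = 6, s_1 = 3, t_1 = 6, a_2 = 12, b_2 = 2, c_2 = 4, a_3 = 2, b_3 = 4, s_3 = 2, t_3 = 3.5, a_4 = 3, b_4 = 10.5, c_4 = 2.5, t_4 = 7, b_5 = 8.5, c_5 = 9.5, s_5 = 2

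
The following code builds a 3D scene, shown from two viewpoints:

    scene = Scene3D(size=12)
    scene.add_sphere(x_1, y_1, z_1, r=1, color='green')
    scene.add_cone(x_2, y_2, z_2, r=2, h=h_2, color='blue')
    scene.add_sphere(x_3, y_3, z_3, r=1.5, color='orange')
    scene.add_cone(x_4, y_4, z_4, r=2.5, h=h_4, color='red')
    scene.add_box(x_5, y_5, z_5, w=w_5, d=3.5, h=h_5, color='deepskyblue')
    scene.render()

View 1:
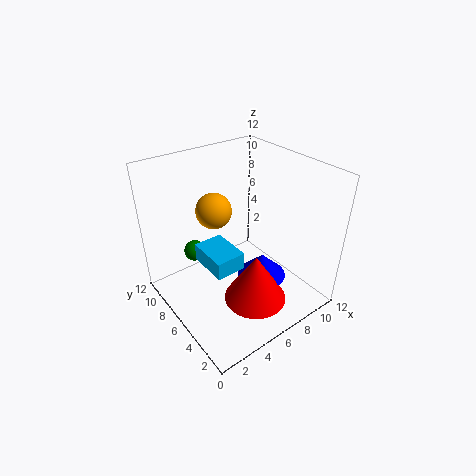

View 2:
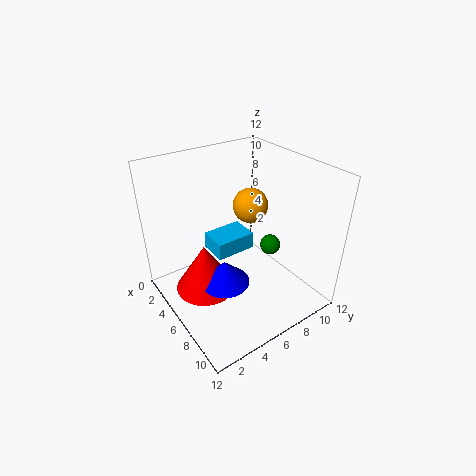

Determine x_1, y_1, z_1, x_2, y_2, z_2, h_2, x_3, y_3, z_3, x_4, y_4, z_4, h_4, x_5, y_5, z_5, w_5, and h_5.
x_1 = 4.5
y_1 = 11
z_1 = 2.5
x_2 = 7
y_2 = 4
z_2 = 3
h_2 = 2
x_3 = 5
y_3 = 8
z_3 = 8
x_4 = 5.5
y_4 = 3
z_4 = 2
h_4 = 4
x_5 = 3
y_5 = 4.5
z_5 = 4
w_5 = 2.5
h_5 = 1.5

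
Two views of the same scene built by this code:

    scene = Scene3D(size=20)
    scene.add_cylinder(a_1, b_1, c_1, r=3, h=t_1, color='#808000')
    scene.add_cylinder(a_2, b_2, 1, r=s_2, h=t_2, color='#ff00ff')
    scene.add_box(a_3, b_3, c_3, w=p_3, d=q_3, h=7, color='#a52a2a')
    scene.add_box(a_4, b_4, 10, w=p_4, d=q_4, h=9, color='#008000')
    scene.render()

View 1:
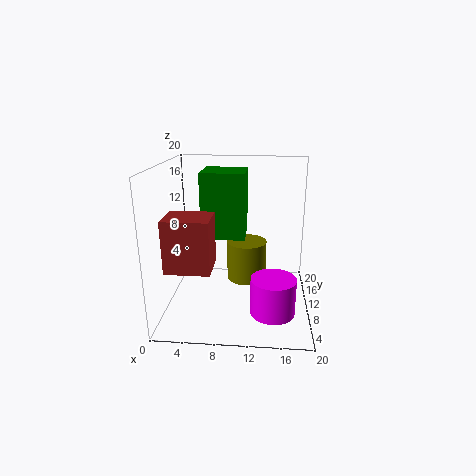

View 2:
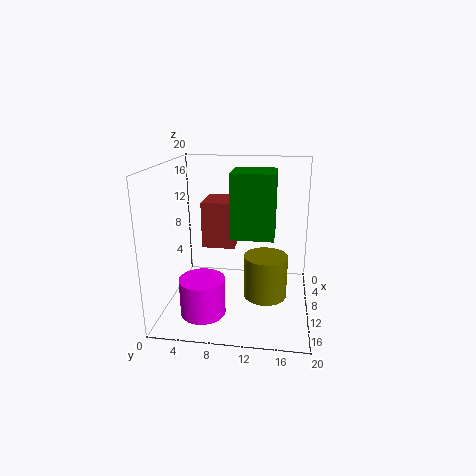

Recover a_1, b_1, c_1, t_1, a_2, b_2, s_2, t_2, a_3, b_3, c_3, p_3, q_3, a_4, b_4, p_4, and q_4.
a_1 = 11; b_1 = 14; c_1 = 2; t_1 = 6; a_2 = 15; b_2 = 6; s_2 = 3; t_2 = 5; a_3 = 1; b_3 = 4; c_3 = 7; p_3 = 6; q_3 = 5; a_4 = 5; b_4 = 9; p_4 = 6; q_4 = 6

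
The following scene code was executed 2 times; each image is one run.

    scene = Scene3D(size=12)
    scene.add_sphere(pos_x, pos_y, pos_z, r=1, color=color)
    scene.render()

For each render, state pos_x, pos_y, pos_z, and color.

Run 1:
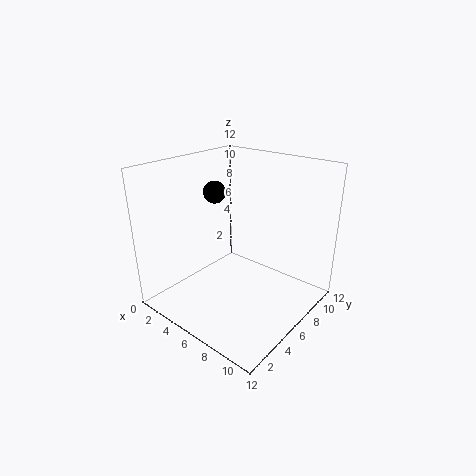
pos_x = 2.5, pos_y = 7, pos_z = 9, color = 'black'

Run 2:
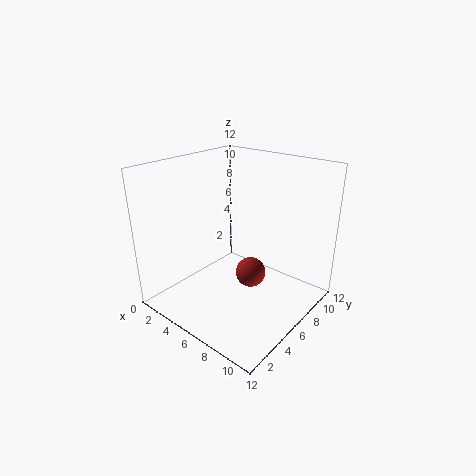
pos_x = 10, pos_y = 2.5, pos_z = 6, color = 'brown'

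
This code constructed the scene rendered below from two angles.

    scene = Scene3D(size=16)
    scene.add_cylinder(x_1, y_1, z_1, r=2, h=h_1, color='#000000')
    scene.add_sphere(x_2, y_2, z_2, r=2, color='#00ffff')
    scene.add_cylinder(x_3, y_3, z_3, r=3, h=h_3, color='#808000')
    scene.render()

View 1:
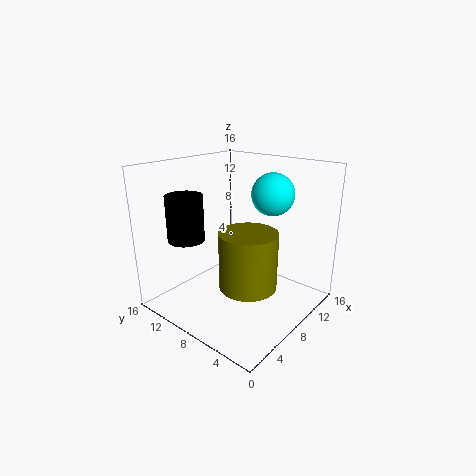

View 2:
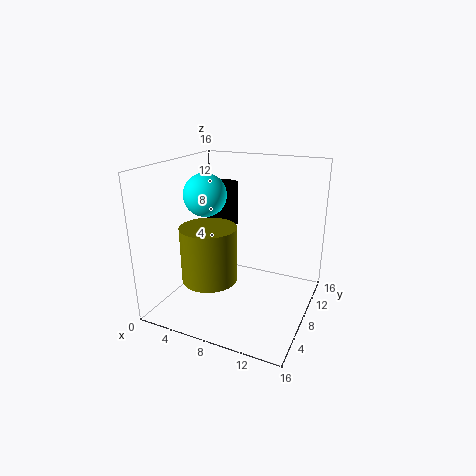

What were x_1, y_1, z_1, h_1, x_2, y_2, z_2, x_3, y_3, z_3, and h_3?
x_1 = 4, y_1 = 12, z_1 = 8, h_1 = 5, x_2 = 7, y_2 = 3, z_2 = 14, x_3 = 6, y_3 = 5, z_3 = 4, h_3 = 6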